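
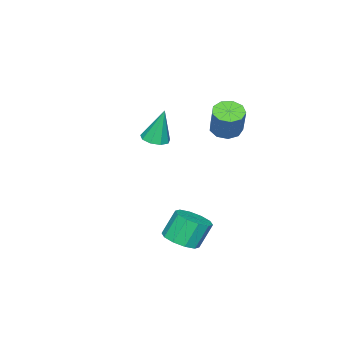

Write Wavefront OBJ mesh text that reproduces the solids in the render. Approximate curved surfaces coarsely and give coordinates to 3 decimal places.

v 0.874 1.785 -4.622
v 1.834 1.995 -4.224
v 1.146 2.364 -2.76
v 0.186 2.155 -3.158
v 1.594 2.55 -4.477
v 0.906 2.919 -3.012
v 1.079 2.812 -4.785
v 0.391 3.182 -3.321
v 0.486 2.683 -5.031
v -0.202 3.052 -3.567
v 0.041 2.21 -5.121
v -0.647 2.58 -3.656
v -0.086 1.576 -5.02
v -0.774 1.945 -3.556
v 0.154 1.021 -4.768
v -0.534 1.39 -3.303
v 0.669 0.758 -4.459
v -0.019 1.128 -2.995
v 1.262 0.888 -4.213
v 0.574 1.257 -2.749
v 1.707 1.36 -4.124
v 1.019 1.73 -2.659
v -2.831 -2.439 0.001
v -2.377 -1.763 -0.093
v -3.069 -1.981 2.139
v -2.918 -1.643 -0.179
v -3.419 -1.896 -0.181
v -3.645 -2.403 -0.097
v -3.49 -2.926 0.032
v -3.027 -3.222 0.146
v -2.472 -3.15 0.193
v -2.086 -2.746 0.149
v -2.048 -2.198 0.036
v -3.653 1.528 1.593
v -3.05 2.053 1.202
v -2.464 2.597 2.836
v -3.067 2.072 3.227
v -3.569 2.359 1.286
v -2.983 2.903 2.921
v -4.128 2.277 1.514
v -3.541 2.821 3.148
v -4.464 1.844 1.779
v -3.878 2.388 3.413
v -4.421 1.263 1.956
v -3.835 1.807 3.591
v -4.019 0.806 1.964
v -3.432 1.351 3.599
v -3.445 0.687 1.798
v -2.859 1.231 3.433
v -2.969 0.961 1.536
v -2.383 1.506 3.17
v -2.813 1.501 1.3
v -2.227 2.045 2.935
f 2 1 5
f 2 5 3
f 3 5 6
f 3 6 4
f 5 1 7
f 5 7 6
f 6 7 8
f 6 8 4
f 7 1 9
f 7 9 8
f 8 9 10
f 8 10 4
f 9 1 11
f 9 11 10
f 10 11 12
f 10 12 4
f 11 1 13
f 11 13 12
f 12 13 14
f 12 14 4
f 13 1 15
f 13 15 14
f 14 15 16
f 14 16 4
f 15 1 17
f 15 17 16
f 16 17 18
f 16 18 4
f 17 1 19
f 17 19 18
f 18 19 20
f 18 20 4
f 19 1 21
f 19 21 20
f 20 21 22
f 20 22 4
f 21 1 2
f 21 2 22
f 22 2 3
f 22 3 4
f 24 23 26
f 24 26 25
f 26 23 27
f 26 27 25
f 27 23 28
f 27 28 25
f 28 23 29
f 28 29 25
f 29 23 30
f 29 30 25
f 30 23 31
f 30 31 25
f 31 23 32
f 31 32 25
f 32 23 33
f 32 33 25
f 33 23 24
f 33 24 25
f 35 34 38
f 35 38 36
f 36 38 39
f 36 39 37
f 38 34 40
f 38 40 39
f 39 40 41
f 39 41 37
f 40 34 42
f 40 42 41
f 41 42 43
f 41 43 37
f 42 34 44
f 42 44 43
f 43 44 45
f 43 45 37
f 44 34 46
f 44 46 45
f 45 46 47
f 45 47 37
f 46 34 48
f 46 48 47
f 47 48 49
f 47 49 37
f 48 34 50
f 48 50 49
f 49 50 51
f 49 51 37
f 50 34 52
f 50 52 51
f 51 52 53
f 51 53 37
f 52 34 35
f 52 35 53
f 53 35 36
f 53 36 37



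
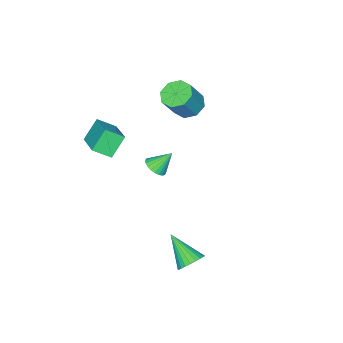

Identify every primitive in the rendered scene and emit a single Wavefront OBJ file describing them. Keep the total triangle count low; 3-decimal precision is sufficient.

v 0.97 -0.735 1.953
v 1.433 -1.018 2.411
v 0.31 -0.145 2.987
v 1.556 -0.777 2.352
v 1.59 -0.529 2.232
v 1.529 -0.313 2.07
v 1.383 -0.161 1.89
v 1.174 -0.096 1.72
v 0.935 -0.129 1.585
v 0.7 -0.253 1.507
v 0.506 -0.451 1.496
v 0.383 -0.692 1.555
v 0.35 -0.94 1.675
v 0.41 -1.156 1.837
v 0.556 -1.308 2.017
v 0.765 -1.373 2.187
v 1.005 -1.341 2.322
v 1.239 -1.216 2.4
v 3.189 3.581 -2.018
v 3.997 3.571 -1.878
v 2.951 1.979 -0.762
v 3.896 3.767 -1.647
v 3.688 3.935 -1.472
v 3.403 4.05 -1.38
v 3.086 4.093 -1.385
v 2.785 4.058 -1.486
v 2.545 3.95 -1.669
v 2.403 3.787 -1.905
v 2.381 3.592 -2.157
v 2.482 3.396 -2.389
v 2.69 3.227 -2.564
v 2.975 3.113 -2.656
v 3.292 3.07 -2.651
v 3.593 3.105 -2.549
v 3.833 3.213 -2.367
v 3.975 3.376 -2.131
v -3.827 -2.431 3.153
v -3.111 -2.864 2.663
v -2.096 -2.921 4.197
v -2.813 -2.489 4.687
v -3.055 -2.123 2.654
v -2.04 -2.181 4.187
v -3.451 -1.563 2.937
v -2.437 -1.621 4.471
v -4.068 -1.512 3.347
v -3.053 -1.57 4.881
v -4.544 -1.999 3.643
v -3.529 -2.056 5.177
v -4.6 -2.739 3.653
v -3.585 -2.797 5.186
v -4.203 -3.299 3.369
v -3.189 -3.357 4.903
v -3.587 -3.35 2.959
v -2.572 -3.408 4.493
v 1.099 -4.75 3.817
v 2.256 -3.092 4.605
v 0.42 -3.975 3.182
v 1.577 -2.317 3.971
v 2.043 -4.863 2.669
v 3.2 -3.205 3.458
v 1.364 -4.088 2.035
v 2.521 -2.43 2.823
f 2 1 4
f 2 4 3
f 4 1 5
f 4 5 3
f 5 1 6
f 5 6 3
f 6 1 7
f 6 7 3
f 7 1 8
f 7 8 3
f 8 1 9
f 8 9 3
f 9 1 10
f 9 10 3
f 10 1 11
f 10 11 3
f 11 1 12
f 11 12 3
f 12 1 13
f 12 13 3
f 13 1 14
f 13 14 3
f 14 1 15
f 14 15 3
f 15 1 16
f 15 16 3
f 16 1 17
f 16 17 3
f 17 1 18
f 17 18 3
f 18 1 2
f 18 2 3
f 20 19 22
f 20 22 21
f 22 19 23
f 22 23 21
f 23 19 24
f 23 24 21
f 24 19 25
f 24 25 21
f 25 19 26
f 25 26 21
f 26 19 27
f 26 27 21
f 27 19 28
f 27 28 21
f 28 19 29
f 28 29 21
f 29 19 30
f 29 30 21
f 30 19 31
f 30 31 21
f 31 19 32
f 31 32 21
f 32 19 33
f 32 33 21
f 33 19 34
f 33 34 21
f 34 19 35
f 34 35 21
f 35 19 36
f 35 36 21
f 36 19 20
f 36 20 21
f 38 37 41
f 38 41 39
f 39 41 42
f 39 42 40
f 41 37 43
f 41 43 42
f 42 43 44
f 42 44 40
f 43 37 45
f 43 45 44
f 44 45 46
f 44 46 40
f 45 37 47
f 45 47 46
f 46 47 48
f 46 48 40
f 47 37 49
f 47 49 48
f 48 49 50
f 48 50 40
f 49 37 51
f 49 51 50
f 50 51 52
f 50 52 40
f 51 37 53
f 51 53 52
f 52 53 54
f 52 54 40
f 53 37 38
f 53 38 54
f 54 38 39
f 54 39 40
f 56 58 55
f 59 56 55
f 55 58 57
f 57 59 55
f 56 62 58
f 60 56 59
f 60 62 56
f 58 62 57
f 61 59 57
f 57 62 61
f 61 60 59
f 62 60 61



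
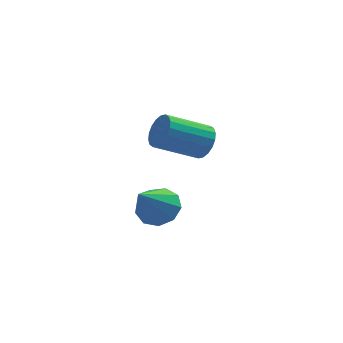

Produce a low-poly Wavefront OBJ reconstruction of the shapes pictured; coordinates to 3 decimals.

v 0.816 2.057 -3.235
v 1.29 1.771 -2.537
v -0.543 1.097 -1.568
v -1.016 1.383 -2.265
v 1.205 2.145 -2.439
v -0.628 1.471 -1.47
v 1.043 2.501 -2.498
v -0.79 1.828 -1.528
v 0.836 2.77 -2.702
v -0.997 2.096 -1.733
v 0.625 2.897 -3.013
v -1.208 2.224 -2.044
v 0.452 2.858 -3.367
v -1.381 2.184 -2.398
v 0.351 2.66 -3.695
v -1.482 1.986 -2.726
v 0.343 2.343 -3.932
v -1.49 1.669 -2.963
v 0.428 1.969 -4.03
v -1.405 1.295 -3.061
v 0.59 1.612 -3.972
v -1.243 0.939 -3.002
v 0.797 1.344 -3.767
v -1.036 0.67 -2.798
v 1.008 1.216 -3.456
v -0.825 0.543 -2.487
v 1.181 1.256 -3.102
v -0.652 0.582 -2.133
v 1.282 1.454 -2.774
v -0.551 0.78 -1.805
v -0.831 -2.454 -4.611
v 0.104 -2.739 -4.456
v -1.509 -3.866 -3.109
v -0.053 -2.225 -4.044
v -0.574 -1.818 -3.898
v -1.216 -1.709 -4.085
v -1.678 -1.949 -4.518
v -1.743 -2.425 -4.995
v -1.382 -2.915 -5.293
v -0.763 -3.189 -5.271
v -0.176 -3.119 -4.941
f 2 1 5
f 2 5 3
f 3 5 6
f 3 6 4
f 5 1 7
f 5 7 6
f 6 7 8
f 6 8 4
f 7 1 9
f 7 9 8
f 8 9 10
f 8 10 4
f 9 1 11
f 9 11 10
f 10 11 12
f 10 12 4
f 11 1 13
f 11 13 12
f 12 13 14
f 12 14 4
f 13 1 15
f 13 15 14
f 14 15 16
f 14 16 4
f 15 1 17
f 15 17 16
f 16 17 18
f 16 18 4
f 17 1 19
f 17 19 18
f 18 19 20
f 18 20 4
f 19 1 21
f 19 21 20
f 20 21 22
f 20 22 4
f 21 1 23
f 21 23 22
f 22 23 24
f 22 24 4
f 23 1 25
f 23 25 24
f 24 25 26
f 24 26 4
f 25 1 27
f 25 27 26
f 26 27 28
f 26 28 4
f 27 1 29
f 27 29 28
f 28 29 30
f 28 30 4
f 29 1 2
f 29 2 30
f 30 2 3
f 30 3 4
f 32 31 34
f 32 34 33
f 34 31 35
f 34 35 33
f 35 31 36
f 35 36 33
f 36 31 37
f 36 37 33
f 37 31 38
f 37 38 33
f 38 31 39
f 38 39 33
f 39 31 40
f 39 40 33
f 40 31 41
f 40 41 33
f 41 31 32
f 41 32 33



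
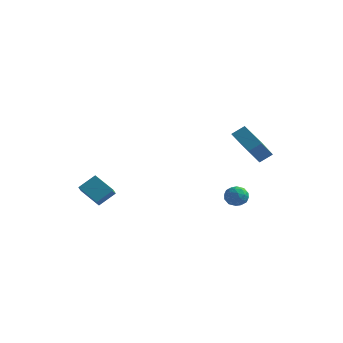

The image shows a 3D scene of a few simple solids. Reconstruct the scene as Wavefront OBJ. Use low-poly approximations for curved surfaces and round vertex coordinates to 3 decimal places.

v 2.379 2.822 -3.523
v 3.094 2.941 -3.512
v 2.566 1.679 -3.328
v 3.281 1.798 -3.317
v 2.863 2.052 -2.781
v 2.747 2.758 -2.902
v 2.913 1.862 -3.938
v 2.797 2.568 -4.059
v 3.424 2.348 -3.768
v 3.393 2.465 -3.053
v 2.267 2.155 -3.787
v 2.236 2.272 -3.072
v 2.72 2.981 -3.535
v 2.94 1.639 -3.305
v 2.694 1.787 -2.99
v 3.114 1.857 -2.984
v 2.516 2.874 -3.176
v 2.937 2.944 -3.169
v 2.8 2.421 -2.74
v 2.723 1.676 -3.671
v 3.144 1.746 -3.664
v 2.546 2.763 -3.856
v 2.966 2.833 -3.85
v 2.86 2.199 -4.1
v 3.335 2.703 -3.679
v 3.445 2.032 -3.564
v 3.228 2.069 -3.929
v 3.16 2.484 -4
v 3.316 2.772 -3.258
v 3.426 2.1 -3.144
v 3.18 2.249 -2.829
v 3.112 2.664 -2.9
v 3.511 2.423 -3.409
v 2.234 2.52 -3.696
v 2.344 1.848 -3.582
v 2.548 1.956 -3.94
v 2.48 2.371 -4.011
v 2.215 2.588 -3.276
v 2.325 1.917 -3.161
v 2.5 2.136 -2.84
v 2.432 2.551 -2.911
v 2.149 2.197 -3.431
v 3.967 1.398 0.374
v 2.598 2.11 1.176
v 3.954 2.778 -0.874
v 2.584 3.49 -0.071
v 4.516 1.87 0.891
v 3.146 2.582 1.694
v 4.502 3.25 -0.356
v 3.133 3.962 0.446
v -2.937 -2.644 -3.218
v -4.122 -2.519 -2.393
v -3.243 -1.895 -3.771
v -4.428 -1.77 -2.946
v -2.352 -1.87 -2.494
v -3.537 -1.745 -1.669
v -2.658 -1.121 -3.047
v -3.843 -0.996 -2.222
f 1 38 17
f 38 12 41
f 17 41 6
f 38 41 17
f 1 17 13
f 17 6 18
f 13 18 2
f 17 18 13
f 1 13 22
f 13 2 23
f 22 23 8
f 13 23 22
f 1 22 34
f 22 8 37
f 34 37 11
f 22 37 34
f 1 34 38
f 34 11 42
f 38 42 12
f 34 42 38
f 2 18 29
f 18 6 32
f 29 32 10
f 18 32 29
f 6 41 19
f 41 12 40
f 19 40 5
f 41 40 19
f 12 42 39
f 42 11 35
f 39 35 3
f 42 35 39
f 11 37 36
f 37 8 24
f 36 24 7
f 37 24 36
f 8 23 28
f 23 2 25
f 28 25 9
f 23 25 28
f 4 30 16
f 30 10 31
f 16 31 5
f 30 31 16
f 4 16 14
f 16 5 15
f 14 15 3
f 16 15 14
f 4 14 21
f 14 3 20
f 21 20 7
f 14 20 21
f 4 21 26
f 21 7 27
f 26 27 9
f 21 27 26
f 4 26 30
f 26 9 33
f 30 33 10
f 26 33 30
f 5 31 19
f 31 10 32
f 19 32 6
f 31 32 19
f 3 15 39
f 15 5 40
f 39 40 12
f 15 40 39
f 7 20 36
f 20 3 35
f 36 35 11
f 20 35 36
f 9 27 28
f 27 7 24
f 28 24 8
f 27 24 28
f 10 33 29
f 33 9 25
f 29 25 2
f 33 25 29
f 44 46 43
f 47 44 43
f 43 46 45
f 45 47 43
f 44 50 46
f 48 44 47
f 48 50 44
f 46 50 45
f 49 47 45
f 45 50 49
f 49 48 47
f 50 48 49
f 52 54 51
f 55 52 51
f 51 54 53
f 53 55 51
f 52 58 54
f 56 52 55
f 56 58 52
f 54 58 53
f 57 55 53
f 53 58 57
f 57 56 55
f 58 56 57



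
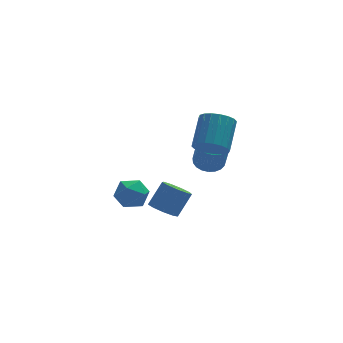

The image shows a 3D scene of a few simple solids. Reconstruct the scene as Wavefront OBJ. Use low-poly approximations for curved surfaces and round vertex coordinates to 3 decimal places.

v -2.676 3.46 -3.461
v -1.729 3.185 -3.935
v -2.451 2.175 -2.265
v -1.504 1.9 -2.739
v -1.592 2.849 -2.203
v -1.731 3.643 -2.942
v -2.449 1.717 -3.258
v -2.588 2.511 -3.997
v -1.589 2.107 -3.809
v -1.059 2.807 -3.157
v -3.121 2.553 -3.043
v -2.591 3.253 -2.391
v -0.417 2.343 -4.485
v 0.312 1.855 -4.794
v 1.227 2.369 -3.443
v 0.497 2.857 -3.135
v 0.329 2.445 -5.03
v 1.244 2.959 -3.68
v -0.002 2.988 -5.012
v 0.912 3.501 -3.661
v -0.528 3.229 -4.747
v 0.387 3.742 -3.396
v -1.002 3.055 -4.36
v -0.087 3.569 -3.009
v -1.203 2.549 -4.031
v -0.288 3.062 -2.681
v -1.036 1.946 -3.915
v -0.121 2.459 -2.565
v -0.579 1.529 -4.066
v 0.336 2.043 -2.716
v -0.047 1.493 -4.413
v 0.868 2.007 -3.062
v 1.568 -0.399 1.921
v 2.496 -0.844 1.889
v 3.24 0.614 3.187
v 2.312 1.059 3.219
v 2.515 -0.545 1.542
v 3.259 0.914 2.841
v 2.346 -0.217 1.27
v 3.09 1.242 2.569
v 2.022 0.075 1.127
v 2.766 1.534 2.426
v 1.609 0.273 1.142
v 2.353 1.732 2.44
v 1.188 0.338 1.31
v 1.932 1.797 2.609
v 0.842 0.257 1.6
v 1.586 1.716 2.898
v 0.64 0.046 1.953
v 1.384 1.504 3.251
v 0.621 -0.254 2.299
v 1.365 1.205 3.598
v 0.79 -0.582 2.571
v 1.534 0.877 3.87
v 1.114 -0.874 2.714
v 1.858 0.585 4.013
v 1.527 -1.072 2.7
v 2.271 0.387 3.998
v 1.948 -1.137 2.531
v 2.692 0.322 3.83
v 2.294 -1.056 2.242
v 3.038 0.403 3.54
v 2.414 3.289 -1.484
v 3.128 3.835 -1.286
v 3.2 3.077 0.542
v 2.486 2.531 0.344
v 2.83 4.052 -1.184
v 2.902 3.295 0.644
v 2.461 4.138 -1.134
v 2.533 3.381 0.694
v 2.083 4.077 -1.144
v 2.155 3.32 0.684
v 1.763 3.88 -1.213
v 1.835 3.122 0.615
v 1.555 3.58 -1.329
v 1.627 2.823 0.499
v 1.496 3.23 -1.472
v 1.568 2.473 0.356
v 1.595 2.89 -1.617
v 1.667 2.133 0.211
v 1.837 2.619 -1.739
v 1.909 1.862 0.089
v 2.177 2.464 -1.816
v 2.249 1.707 0.012
v 2.559 2.451 -1.837
v 2.631 1.694 -0.009
v 2.916 2.584 -1.796
v 2.988 1.826 0.032
v 3.186 2.838 -1.701
v 3.258 2.08 0.127
v 3.322 3.17 -1.569
v 3.394 2.412 0.259
v 3.302 3.522 -1.422
v 3.374 2.765 0.406
f 1 12 6
f 1 6 2
f 1 2 8
f 1 8 11
f 1 11 12
f 2 6 10
f 6 12 5
f 12 11 3
f 11 8 7
f 8 2 9
f 4 10 5
f 4 5 3
f 4 3 7
f 4 7 9
f 4 9 10
f 5 10 6
f 3 5 12
f 7 3 11
f 9 7 8
f 10 9 2
f 14 13 17
f 14 17 15
f 15 17 18
f 15 18 16
f 17 13 19
f 17 19 18
f 18 19 20
f 18 20 16
f 19 13 21
f 19 21 20
f 20 21 22
f 20 22 16
f 21 13 23
f 21 23 22
f 22 23 24
f 22 24 16
f 23 13 25
f 23 25 24
f 24 25 26
f 24 26 16
f 25 13 27
f 25 27 26
f 26 27 28
f 26 28 16
f 27 13 29
f 27 29 28
f 28 29 30
f 28 30 16
f 29 13 31
f 29 31 30
f 30 31 32
f 30 32 16
f 31 13 14
f 31 14 32
f 32 14 15
f 32 15 16
f 34 33 37
f 34 37 35
f 35 37 38
f 35 38 36
f 37 33 39
f 37 39 38
f 38 39 40
f 38 40 36
f 39 33 41
f 39 41 40
f 40 41 42
f 40 42 36
f 41 33 43
f 41 43 42
f 42 43 44
f 42 44 36
f 43 33 45
f 43 45 44
f 44 45 46
f 44 46 36
f 45 33 47
f 45 47 46
f 46 47 48
f 46 48 36
f 47 33 49
f 47 49 48
f 48 49 50
f 48 50 36
f 49 33 51
f 49 51 50
f 50 51 52
f 50 52 36
f 51 33 53
f 51 53 52
f 52 53 54
f 52 54 36
f 53 33 55
f 53 55 54
f 54 55 56
f 54 56 36
f 55 33 57
f 55 57 56
f 56 57 58
f 56 58 36
f 57 33 59
f 57 59 58
f 58 59 60
f 58 60 36
f 59 33 61
f 59 61 60
f 60 61 62
f 60 62 36
f 61 33 34
f 61 34 62
f 62 34 35
f 62 35 36
f 64 63 67
f 64 67 65
f 65 67 68
f 65 68 66
f 67 63 69
f 67 69 68
f 68 69 70
f 68 70 66
f 69 63 71
f 69 71 70
f 70 71 72
f 70 72 66
f 71 63 73
f 71 73 72
f 72 73 74
f 72 74 66
f 73 63 75
f 73 75 74
f 74 75 76
f 74 76 66
f 75 63 77
f 75 77 76
f 76 77 78
f 76 78 66
f 77 63 79
f 77 79 78
f 78 79 80
f 78 80 66
f 79 63 81
f 79 81 80
f 80 81 82
f 80 82 66
f 81 63 83
f 81 83 82
f 82 83 84
f 82 84 66
f 83 63 85
f 83 85 84
f 84 85 86
f 84 86 66
f 85 63 87
f 85 87 86
f 86 87 88
f 86 88 66
f 87 63 89
f 87 89 88
f 88 89 90
f 88 90 66
f 89 63 91
f 89 91 90
f 90 91 92
f 90 92 66
f 91 63 93
f 91 93 92
f 92 93 94
f 92 94 66
f 93 63 64
f 93 64 94
f 94 64 65
f 94 65 66



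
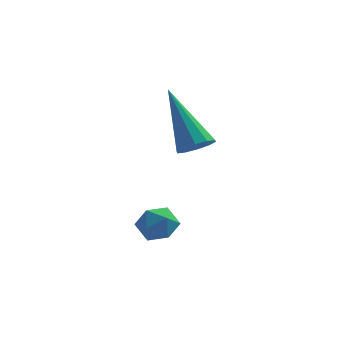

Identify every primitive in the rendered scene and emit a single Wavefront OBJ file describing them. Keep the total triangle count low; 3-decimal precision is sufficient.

v -2.775 -1.479 1.929
v -2.464 -1.779 2.3
v -3.625 -0.381 3.531
v -2.277 -1.496 2.205
v -2.281 -1.207 2.004
v -2.473 -1.021 1.775
v -2.781 -1.011 1.605
v -3.087 -1.18 1.558
v -3.274 -1.463 1.653
v -3.27 -1.752 1.854
v -3.077 -1.938 2.083
v -2.769 -1.948 2.254
v -3.457 -2.429 0.104
v -3.092 -2.689 -0.339
v -4.288 -2.771 -0.381
v -3.923 -3.031 -0.824
v -3.927 -3.268 -0.239
v -3.413 -3.057 0.06
v -3.967 -2.403 -0.78
v -3.453 -2.192 -0.481
v -3.407 -2.674 -0.886
v -3.382 -3.208 -0.551
v -3.998 -2.252 -0.169
v -3.973 -2.786 0.166
f 2 1 4
f 2 4 3
f 4 1 5
f 4 5 3
f 5 1 6
f 5 6 3
f 6 1 7
f 6 7 3
f 7 1 8
f 7 8 3
f 8 1 9
f 8 9 3
f 9 1 10
f 9 10 3
f 10 1 11
f 10 11 3
f 11 1 12
f 11 12 3
f 12 1 2
f 12 2 3
f 13 24 18
f 13 18 14
f 13 14 20
f 13 20 23
f 13 23 24
f 14 18 22
f 18 24 17
f 24 23 15
f 23 20 19
f 20 14 21
f 16 22 17
f 16 17 15
f 16 15 19
f 16 19 21
f 16 21 22
f 17 22 18
f 15 17 24
f 19 15 23
f 21 19 20
f 22 21 14



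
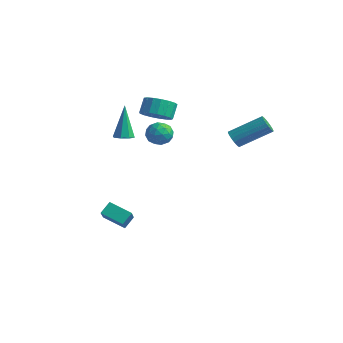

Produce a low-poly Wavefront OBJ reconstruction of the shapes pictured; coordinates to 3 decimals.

v -1.232 0.945 3.161
v -0.629 0.477 3.675
v -0.886 1.047 4.494
v -1.488 1.515 3.979
v -0.393 0.813 3.515
v -0.65 1.383 4.334
v -0.349 1.179 3.274
v -0.606 1.749 4.093
v -0.508 1.492 3.007
v -0.764 2.061 3.826
v -0.832 1.679 2.776
v -1.088 2.248 3.595
v -1.248 1.698 2.632
v -1.504 2.268 3.451
v -1.66 1.545 2.609
v -1.916 2.114 3.428
v -1.974 1.254 2.713
v -2.231 1.824 3.532
v -2.118 0.893 2.919
v -2.375 1.462 3.738
v -2.059 0.543 3.181
v -2.316 1.113 4
v -1.81 0.286 3.438
v -2.067 0.855 4.257
v -1.429 0.18 3.631
v -1.686 0.749 4.45
v -1.003 0.249 3.716
v -1.26 0.818 4.535
v -2.017 -2.166 -3.73
v -0.987 -3.209 -2.553
v -2.028 -1.527 -3.154
v -0.997 -2.571 -1.978
v -0.863 -1.649 -4.282
v 0.168 -2.693 -3.106
v -0.873 -1.011 -3.707
v 0.157 -2.054 -2.53
v -0.614 0.968 2.187
v 0.163 0.834 2.058
v -0.723 -0.194 2.742
v 0.054 -0.328 2.613
v -0.173 0.222 3.146
v -0.106 0.94 2.803
v -0.454 -0.3 1.997
v -0.387 0.418 1.654
v 0.262 0.05 1.941
v 0.435 0.373 2.651
v -0.995 0.267 2.149
v -0.822 0.59 2.859
v -0.216 1.003 2.074
v -0.344 -0.363 2.726
v -0.478 -0.04 3.04
v -0.021 -0.119 2.964
v -0.374 1.066 2.512
v 0.083 0.987 2.436
v -0.115 0.627 3.075
v -0.643 -0.347 2.364
v -0.186 -0.426 2.288
v -0.539 0.759 1.836
v -0.082 0.68 1.76
v -0.445 0.013 1.725
v 0.299 0.464 1.929
v 0.235 -0.22 2.255
v -0.064 -0.203 1.893
v -0.024 0.219 1.692
v 0.401 0.653 2.346
v 0.337 -0.03 2.673
v 0.203 0.293 2.986
v 0.243 0.716 2.784
v 0.459 0.192 2.277
v -0.897 0.67 2.127
v -0.961 -0.013 2.454
v -0.803 -0.076 2.016
v -0.763 0.347 1.814
v -0.795 0.86 2.545
v -0.859 0.176 2.871
v -0.536 0.421 3.108
v -0.496 0.843 2.907
v -1.019 0.448 2.523
v 2.853 2.692 2.32
v 3.269 2.3 2.422
v 4.343 3.717 3.481
v 3.927 4.108 3.38
v 3.342 2.399 2.215
v 4.417 3.816 3.274
v 3.332 2.549 2.026
v 4.406 3.966 3.085
v 3.238 2.723 1.888
v 4.312 4.14 2.947
v 3.078 2.892 1.824
v 4.152 4.309 2.884
v 2.879 3.026 1.847
v 3.953 4.443 2.907
v 2.675 3.102 1.951
v 3.749 4.519 3.011
v 2.502 3.108 2.119
v 3.577 4.525 3.179
v 2.39 3.041 2.322
v 3.464 4.458 3.382
v 2.358 2.914 2.525
v 3.432 4.331 3.584
v 2.411 2.749 2.692
v 3.486 4.165 3.751
v 2.541 2.573 2.795
v 3.615 3.99 3.854
v 2.725 2.418 2.815
v 3.799 3.835 3.875
v 2.931 2.311 2.751
v 4.005 3.728 3.81
v 3.123 2.269 2.611
v 4.197 3.686 3.671
v -2.57 -0.158 1.449
v -2.264 -0.64 1.633
v -3.03 0.338 3.511
v -2 -0.266 1.602
v -2.07 0.172 1.481
v -2.433 0.416 1.341
v -2.877 0.324 1.265
v -3.141 -0.051 1.296
v -3.071 -0.488 1.417
v -2.708 -0.732 1.557
f 2 1 5
f 2 5 3
f 3 5 6
f 3 6 4
f 5 1 7
f 5 7 6
f 6 7 8
f 6 8 4
f 7 1 9
f 7 9 8
f 8 9 10
f 8 10 4
f 9 1 11
f 9 11 10
f 10 11 12
f 10 12 4
f 11 1 13
f 11 13 12
f 12 13 14
f 12 14 4
f 13 1 15
f 13 15 14
f 14 15 16
f 14 16 4
f 15 1 17
f 15 17 16
f 16 17 18
f 16 18 4
f 17 1 19
f 17 19 18
f 18 19 20
f 18 20 4
f 19 1 21
f 19 21 20
f 20 21 22
f 20 22 4
f 21 1 23
f 21 23 22
f 22 23 24
f 22 24 4
f 23 1 25
f 23 25 24
f 24 25 26
f 24 26 4
f 25 1 27
f 25 27 26
f 26 27 28
f 26 28 4
f 27 1 2
f 27 2 28
f 28 2 3
f 28 3 4
f 30 32 29
f 33 30 29
f 29 32 31
f 31 33 29
f 30 36 32
f 34 30 33
f 34 36 30
f 32 36 31
f 35 33 31
f 31 36 35
f 35 34 33
f 36 34 35
f 37 74 53
f 74 48 77
f 53 77 42
f 74 77 53
f 37 53 49
f 53 42 54
f 49 54 38
f 53 54 49
f 37 49 58
f 49 38 59
f 58 59 44
f 49 59 58
f 37 58 70
f 58 44 73
f 70 73 47
f 58 73 70
f 37 70 74
f 70 47 78
f 74 78 48
f 70 78 74
f 38 54 65
f 54 42 68
f 65 68 46
f 54 68 65
f 42 77 55
f 77 48 76
f 55 76 41
f 77 76 55
f 48 78 75
f 78 47 71
f 75 71 39
f 78 71 75
f 47 73 72
f 73 44 60
f 72 60 43
f 73 60 72
f 44 59 64
f 59 38 61
f 64 61 45
f 59 61 64
f 40 66 52
f 66 46 67
f 52 67 41
f 66 67 52
f 40 52 50
f 52 41 51
f 50 51 39
f 52 51 50
f 40 50 57
f 50 39 56
f 57 56 43
f 50 56 57
f 40 57 62
f 57 43 63
f 62 63 45
f 57 63 62
f 40 62 66
f 62 45 69
f 66 69 46
f 62 69 66
f 41 67 55
f 67 46 68
f 55 68 42
f 67 68 55
f 39 51 75
f 51 41 76
f 75 76 48
f 51 76 75
f 43 56 72
f 56 39 71
f 72 71 47
f 56 71 72
f 45 63 64
f 63 43 60
f 64 60 44
f 63 60 64
f 46 69 65
f 69 45 61
f 65 61 38
f 69 61 65
f 80 79 83
f 80 83 81
f 81 83 84
f 81 84 82
f 83 79 85
f 83 85 84
f 84 85 86
f 84 86 82
f 85 79 87
f 85 87 86
f 86 87 88
f 86 88 82
f 87 79 89
f 87 89 88
f 88 89 90
f 88 90 82
f 89 79 91
f 89 91 90
f 90 91 92
f 90 92 82
f 91 79 93
f 91 93 92
f 92 93 94
f 92 94 82
f 93 79 95
f 93 95 94
f 94 95 96
f 94 96 82
f 95 79 97
f 95 97 96
f 96 97 98
f 96 98 82
f 97 79 99
f 97 99 98
f 98 99 100
f 98 100 82
f 99 79 101
f 99 101 100
f 100 101 102
f 100 102 82
f 101 79 103
f 101 103 102
f 102 103 104
f 102 104 82
f 103 79 105
f 103 105 104
f 104 105 106
f 104 106 82
f 105 79 107
f 105 107 106
f 106 107 108
f 106 108 82
f 107 79 109
f 107 109 108
f 108 109 110
f 108 110 82
f 109 79 80
f 109 80 110
f 110 80 81
f 110 81 82
f 112 111 114
f 112 114 113
f 114 111 115
f 114 115 113
f 115 111 116
f 115 116 113
f 116 111 117
f 116 117 113
f 117 111 118
f 117 118 113
f 118 111 119
f 118 119 113
f 119 111 120
f 119 120 113
f 120 111 112
f 120 112 113



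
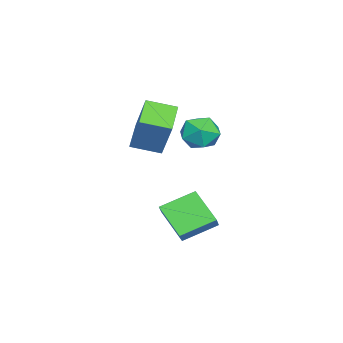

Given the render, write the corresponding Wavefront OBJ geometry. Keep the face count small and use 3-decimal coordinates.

v -3.486 3.501 0.429
v -2.877 3.499 -0.467
v -2.463 2.261 1.127
v -1.854 2.259 0.231
v -1.84 3.116 0.893
v -2.472 3.882 0.462
v -2.868 1.878 0.198
v -3.5 2.644 -0.233
v -2.495 2.495 -0.609
v -1.86 3.261 -0.18
v -3.48 2.499 0.84
v -2.845 3.265 1.269
v 0.569 2.942 -5.019
v -0.455 1.686 -3.882
v -0.36 4.381 -4.269
v -1.384 3.125 -3.131
v 1.224 3.015 -4.349
v 0.2 1.759 -3.211
v 0.295 4.454 -3.598
v -0.729 3.198 -2.461
v -2.421 -0.105 0.587
v -1.708 0.591 2.526
v -2.75 1.316 0.198
v -2.038 2.012 2.137
v -0.802 0.088 -0.077
v -0.09 0.784 1.862
v -1.132 1.509 -0.466
v -0.419 2.205 1.473
f 1 12 6
f 1 6 2
f 1 2 8
f 1 8 11
f 1 11 12
f 2 6 10
f 6 12 5
f 12 11 3
f 11 8 7
f 8 2 9
f 4 10 5
f 4 5 3
f 4 3 7
f 4 7 9
f 4 9 10
f 5 10 6
f 3 5 12
f 7 3 11
f 9 7 8
f 10 9 2
f 14 16 13
f 17 14 13
f 13 16 15
f 15 17 13
f 14 20 16
f 18 14 17
f 18 20 14
f 16 20 15
f 19 17 15
f 15 20 19
f 19 18 17
f 20 18 19
f 22 24 21
f 25 22 21
f 21 24 23
f 23 25 21
f 22 28 24
f 26 22 25
f 26 28 22
f 24 28 23
f 27 25 23
f 23 28 27
f 27 26 25
f 28 26 27



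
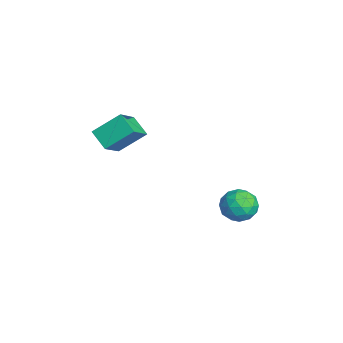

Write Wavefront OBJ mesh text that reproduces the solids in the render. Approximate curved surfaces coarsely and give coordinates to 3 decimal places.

v 1.481 3.118 -2.667
v 2.43 3.064 -2.149
v 1.81 1.576 -3.431
v 2.759 1.522 -2.913
v 1.834 1.43 -2.359
v 1.63 2.383 -1.886
v 2.61 2.257 -3.694
v 2.406 3.21 -3.221
v 3.128 2.532 -2.783
v 2.648 2.02 -1.958
v 1.592 2.62 -3.622
v 1.112 2.108 -2.797
v 1.926 3.226 -2.341
v 2.314 1.414 -3.239
v 1.769 1.359 -2.913
v 2.328 1.328 -2.609
v 1.456 2.826 -2.186
v 2.014 2.794 -1.882
v 1.664 1.833 -2.005
v 2.226 1.846 -3.698
v 2.784 1.814 -3.394
v 1.912 3.312 -2.971
v 2.471 3.281 -2.667
v 2.576 2.807 -3.575
v 2.895 2.882 -2.409
v 3.088 1.976 -2.858
v 3 2.408 -3.317
v 2.881 2.968 -3.04
v 2.613 2.581 -1.924
v 2.806 1.675 -2.373
v 2.262 1.621 -2.047
v 2.143 2.181 -1.77
v 3.023 2.268 -2.297
v 1.434 2.965 -3.207
v 1.627 2.059 -3.656
v 2.097 2.459 -3.81
v 1.978 3.019 -3.533
v 1.152 2.664 -2.722
v 1.345 1.758 -3.171
v 1.359 1.672 -2.54
v 1.24 2.232 -2.263
v 1.217 2.372 -3.283
v 2.006 -5.114 3.459
v 2.018 -3.677 4.576
v 0.801 -4.296 2.419
v 0.813 -2.859 3.536
v 2.967 -4.581 2.764
v 2.979 -3.144 3.881
v 1.762 -3.763 1.724
v 1.774 -2.326 2.841
f 1 38 17
f 38 12 41
f 17 41 6
f 38 41 17
f 1 17 13
f 17 6 18
f 13 18 2
f 17 18 13
f 1 13 22
f 13 2 23
f 22 23 8
f 13 23 22
f 1 22 34
f 22 8 37
f 34 37 11
f 22 37 34
f 1 34 38
f 34 11 42
f 38 42 12
f 34 42 38
f 2 18 29
f 18 6 32
f 29 32 10
f 18 32 29
f 6 41 19
f 41 12 40
f 19 40 5
f 41 40 19
f 12 42 39
f 42 11 35
f 39 35 3
f 42 35 39
f 11 37 36
f 37 8 24
f 36 24 7
f 37 24 36
f 8 23 28
f 23 2 25
f 28 25 9
f 23 25 28
f 4 30 16
f 30 10 31
f 16 31 5
f 30 31 16
f 4 16 14
f 16 5 15
f 14 15 3
f 16 15 14
f 4 14 21
f 14 3 20
f 21 20 7
f 14 20 21
f 4 21 26
f 21 7 27
f 26 27 9
f 21 27 26
f 4 26 30
f 26 9 33
f 30 33 10
f 26 33 30
f 5 31 19
f 31 10 32
f 19 32 6
f 31 32 19
f 3 15 39
f 15 5 40
f 39 40 12
f 15 40 39
f 7 20 36
f 20 3 35
f 36 35 11
f 20 35 36
f 9 27 28
f 27 7 24
f 28 24 8
f 27 24 28
f 10 33 29
f 33 9 25
f 29 25 2
f 33 25 29
f 44 46 43
f 47 44 43
f 43 46 45
f 45 47 43
f 44 50 46
f 48 44 47
f 48 50 44
f 46 50 45
f 49 47 45
f 45 50 49
f 49 48 47
f 50 48 49



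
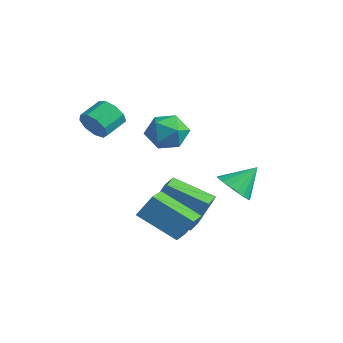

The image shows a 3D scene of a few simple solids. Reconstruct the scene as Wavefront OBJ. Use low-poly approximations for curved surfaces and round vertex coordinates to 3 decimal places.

v 0.492 -2.45 -2.745
v -1.073 -3.283 -1.756
v 0.802 -1.87 -1.766
v -0.763 -2.702 -0.777
v 1.223 -3.418 -2.403
v -0.342 -4.25 -1.414
v 1.533 -2.837 -1.424
v -0.032 -3.67 -0.435
v -1.851 -2.594 -2.451
v -1.552 -1.925 -0.995
v -2.686 -1.552 -2.758
v -2.387 -0.883 -1.302
v -0.293 -1.577 -3.238
v 0.006 -0.908 -1.782
v -1.128 -0.535 -3.545
v -0.829 0.134 -2.089
v -1.621 -1.314 2.386
v -0.646 -1.337 2.313
v -1.674 -2.883 2.187
v -0.699 -2.906 2.114
v -1.12 -2.696 2.971
v -1.087 -1.726 3.094
v -1.233 -2.494 1.406
v -1.2 -1.524 1.529
v -0.406 -2.067 1.707
v -0.336 -2.191 2.674
v -1.984 -2.029 1.826
v -1.914 -2.153 2.793
v -0.106 0.459 -1.383
v 0.548 0.799 -1.899
v 0.146 1.501 -0.377
v 0.223 0.998 -2.024
v -0.166 1.09 -2.022
v -0.544 1.057 -1.893
v -0.835 0.906 -1.663
v -0.982 0.666 -1.378
v -0.955 0.385 -1.094
v -0.76 0.119 -0.867
v -0.435 -0.08 -0.742
v -0.045 -0.172 -0.744
v 0.333 -0.139 -0.873
v 0.624 0.012 -1.103
v 0.77 0.252 -1.388
v 0.743 0.533 -1.672
v -3.697 -3.917 2.108
v -3.204 -4.072 2.68
v -3.371 -3.037 3.103
v -3.863 -2.883 2.532
v -2.946 -3.863 2.271
v -3.112 -2.828 2.694
v -3.039 -3.68 1.786
v -3.206 -2.645 2.209
v -3.44 -3.607 1.452
v -3.606 -2.573 1.875
v -3.961 -3.68 1.425
v -4.127 -2.646 1.848
v -4.358 -3.864 1.718
v -4.525 -2.829 2.141
v -4.446 -4.073 2.194
v -4.613 -3.038 2.617
v -4.183 -4.209 2.629
v -4.35 -3.174 3.052
v -3.693 -4.208 2.821
v -3.859 -3.174 3.244
f 2 4 1
f 5 2 1
f 1 4 3
f 3 5 1
f 2 8 4
f 6 2 5
f 6 8 2
f 4 8 3
f 7 5 3
f 3 8 7
f 7 6 5
f 8 6 7
f 10 12 9
f 13 10 9
f 9 12 11
f 11 13 9
f 10 16 12
f 14 10 13
f 14 16 10
f 12 16 11
f 15 13 11
f 11 16 15
f 15 14 13
f 16 14 15
f 17 28 22
f 17 22 18
f 17 18 24
f 17 24 27
f 17 27 28
f 18 22 26
f 22 28 21
f 28 27 19
f 27 24 23
f 24 18 25
f 20 26 21
f 20 21 19
f 20 19 23
f 20 23 25
f 20 25 26
f 21 26 22
f 19 21 28
f 23 19 27
f 25 23 24
f 26 25 18
f 30 29 32
f 30 32 31
f 32 29 33
f 32 33 31
f 33 29 34
f 33 34 31
f 34 29 35
f 34 35 31
f 35 29 36
f 35 36 31
f 36 29 37
f 36 37 31
f 37 29 38
f 37 38 31
f 38 29 39
f 38 39 31
f 39 29 40
f 39 40 31
f 40 29 41
f 40 41 31
f 41 29 42
f 41 42 31
f 42 29 43
f 42 43 31
f 43 29 44
f 43 44 31
f 44 29 30
f 44 30 31
f 46 45 49
f 46 49 47
f 47 49 50
f 47 50 48
f 49 45 51
f 49 51 50
f 50 51 52
f 50 52 48
f 51 45 53
f 51 53 52
f 52 53 54
f 52 54 48
f 53 45 55
f 53 55 54
f 54 55 56
f 54 56 48
f 55 45 57
f 55 57 56
f 56 57 58
f 56 58 48
f 57 45 59
f 57 59 58
f 58 59 60
f 58 60 48
f 59 45 61
f 59 61 60
f 60 61 62
f 60 62 48
f 61 45 63
f 61 63 62
f 62 63 64
f 62 64 48
f 63 45 46
f 63 46 64
f 64 46 47
f 64 47 48



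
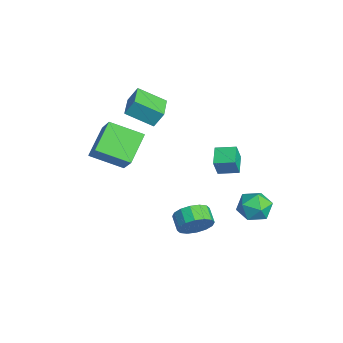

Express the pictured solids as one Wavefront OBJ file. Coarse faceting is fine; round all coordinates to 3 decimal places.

v -3.562 -2.357 3.208
v -3.436 -1.785 4.22
v -2.968 -0.791 2.249
v -2.841 -0.219 3.262
v -1.899 -2.921 3.318
v -1.772 -2.349 4.331
v -1.304 -1.355 2.36
v -1.178 -0.783 3.372
v 3.748 4.25 -1.53
v 4.195 3.771 -2.445
v 2.725 2.769 -1.255
v 3.172 2.29 -2.17
v 3.805 2.451 -1.254
v 4.437 3.366 -1.424
v 2.483 3.174 -2.276
v 3.115 4.089 -2.446
v 3.413 3.106 -2.906
v 4.23 2.66 -2.274
v 2.69 3.88 -1.426
v 3.507 3.434 -0.794
v -1.024 -5.229 0.738
v -2.421 -4.116 1.917
v -0.259 -3.355 -0.125
v -1.656 -2.242 1.054
v 0.336 -5.098 2.226
v -1.061 -3.985 3.405
v 1.101 -3.224 1.363
v -0.296 -2.111 2.542
v 2.878 0.049 -3.43
v 3.301 0.429 -2.5
v 2.325 0.391 -2.04
v 1.902 0.011 -2.97
v 3.148 0.888 -2.789
v 2.171 0.851 -2.329
v 2.922 1.123 -3.25
v 1.945 1.085 -2.79
v 2.684 1.07 -3.759
v 1.708 1.032 -3.299
v 2.499 0.743 -4.18
v 1.522 0.705 -3.72
v 2.415 0.23 -4.4
v 1.438 0.193 -3.94
v 2.455 -0.331 -4.36
v 1.479 -0.369 -3.9
v 2.609 -0.791 -4.071
v 1.632 -0.828 -3.611
v 2.835 -1.025 -3.61
v 1.858 -1.063 -3.15
v 3.072 -0.972 -3.101
v 2.096 -1.01 -2.641
v 3.258 -0.645 -2.68
v 2.281 -0.683 -2.22
v 3.342 -0.133 -2.46
v 2.365 -0.17 -2
v -1.449 2.56 -1.284
v -1.168 2.207 -0.086
v -0.971 3.725 -1.052
v -0.69 3.372 0.146
v -0.25 2.148 -1.686
v 0.031 1.795 -0.488
v 0.228 3.313 -1.454
v 0.509 2.96 -0.256
f 2 4 1
f 5 2 1
f 1 4 3
f 3 5 1
f 2 8 4
f 6 2 5
f 6 8 2
f 4 8 3
f 7 5 3
f 3 8 7
f 7 6 5
f 8 6 7
f 9 20 14
f 9 14 10
f 9 10 16
f 9 16 19
f 9 19 20
f 10 14 18
f 14 20 13
f 20 19 11
f 19 16 15
f 16 10 17
f 12 18 13
f 12 13 11
f 12 11 15
f 12 15 17
f 12 17 18
f 13 18 14
f 11 13 20
f 15 11 19
f 17 15 16
f 18 17 10
f 22 24 21
f 25 22 21
f 21 24 23
f 23 25 21
f 22 28 24
f 26 22 25
f 26 28 22
f 24 28 23
f 27 25 23
f 23 28 27
f 27 26 25
f 28 26 27
f 30 29 33
f 30 33 31
f 31 33 34
f 31 34 32
f 33 29 35
f 33 35 34
f 34 35 36
f 34 36 32
f 35 29 37
f 35 37 36
f 36 37 38
f 36 38 32
f 37 29 39
f 37 39 38
f 38 39 40
f 38 40 32
f 39 29 41
f 39 41 40
f 40 41 42
f 40 42 32
f 41 29 43
f 41 43 42
f 42 43 44
f 42 44 32
f 43 29 45
f 43 45 44
f 44 45 46
f 44 46 32
f 45 29 47
f 45 47 46
f 46 47 48
f 46 48 32
f 47 29 49
f 47 49 48
f 48 49 50
f 48 50 32
f 49 29 51
f 49 51 50
f 50 51 52
f 50 52 32
f 51 29 53
f 51 53 52
f 52 53 54
f 52 54 32
f 53 29 30
f 53 30 54
f 54 30 31
f 54 31 32
f 56 58 55
f 59 56 55
f 55 58 57
f 57 59 55
f 56 62 58
f 60 56 59
f 60 62 56
f 58 62 57
f 61 59 57
f 57 62 61
f 61 60 59
f 62 60 61



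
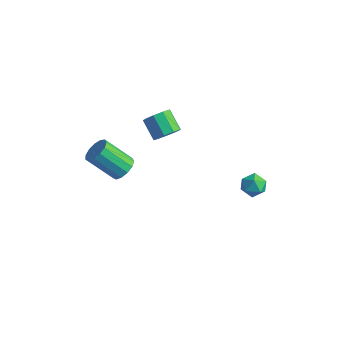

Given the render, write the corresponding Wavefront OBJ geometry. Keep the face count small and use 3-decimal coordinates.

v -3.161 -0.456 -1.68
v -2.749 -0.069 -1.302
v -3.627 0.183 -0.602
v -4.039 -0.204 -0.98
v -2.944 0.187 -1.638
v -3.821 0.439 -0.939
v -3.24 0.142 -1.994
v -4.118 0.394 -1.294
v -3.5 -0.182 -2.202
v -4.377 0.069 -1.503
v -3.601 -0.635 -2.167
v -4.478 -0.384 -1.467
v -3.496 -1.004 -1.903
v -4.374 -0.752 -1.203
v -3.235 -1.116 -1.535
v -4.112 -0.865 -0.835
v -2.939 -0.919 -1.235
v -3.817 -0.668 -0.535
v -2.747 -0.506 -1.143
v -3.625 -0.254 -0.443
v 1.203 -0.154 -2.137
v 1.722 0.239 -2.173
v 1.838 -0.979 -1.967
v 2.357 -0.586 -2.003
v 1.948 -0.54 -1.498
v 1.555 -0.03 -1.603
v 2.005 -0.71 -2.537
v 1.612 -0.2 -2.642
v 2.218 -0.105 -2.42
v 2.183 0 -1.778
v 1.377 -0.74 -2.362
v 1.342 -0.635 -1.72
v -3.403 -3.081 -2.381
v -3.106 -2.702 -1.915
v -4.12 -3.36 -0.734
v -4.417 -3.739 -1.199
v -3.395 -2.499 -2.049
v -4.409 -3.157 -0.868
v -3.686 -2.481 -2.289
v -4.7 -3.138 -1.108
v -3.887 -2.653 -2.558
v -4.901 -3.311 -1.377
v -3.935 -2.961 -2.77
v -4.949 -3.619 -1.589
v -3.813 -3.308 -2.859
v -4.827 -3.966 -1.678
v -3.562 -3.582 -2.796
v -4.576 -4.24 -1.615
v -3.26 -3.697 -2.601
v -4.274 -4.355 -1.42
v -3.003 -3.617 -2.336
v -4.017 -4.275 -1.155
v -2.874 -3.366 -2.085
v -3.888 -4.024 -0.904
v -2.912 -3.025 -1.928
v -3.926 -3.683 -0.747
f 2 1 5
f 2 5 3
f 3 5 6
f 3 6 4
f 5 1 7
f 5 7 6
f 6 7 8
f 6 8 4
f 7 1 9
f 7 9 8
f 8 9 10
f 8 10 4
f 9 1 11
f 9 11 10
f 10 11 12
f 10 12 4
f 11 1 13
f 11 13 12
f 12 13 14
f 12 14 4
f 13 1 15
f 13 15 14
f 14 15 16
f 14 16 4
f 15 1 17
f 15 17 16
f 16 17 18
f 16 18 4
f 17 1 19
f 17 19 18
f 18 19 20
f 18 20 4
f 19 1 2
f 19 2 20
f 20 2 3
f 20 3 4
f 21 32 26
f 21 26 22
f 21 22 28
f 21 28 31
f 21 31 32
f 22 26 30
f 26 32 25
f 32 31 23
f 31 28 27
f 28 22 29
f 24 30 25
f 24 25 23
f 24 23 27
f 24 27 29
f 24 29 30
f 25 30 26
f 23 25 32
f 27 23 31
f 29 27 28
f 30 29 22
f 34 33 37
f 34 37 35
f 35 37 38
f 35 38 36
f 37 33 39
f 37 39 38
f 38 39 40
f 38 40 36
f 39 33 41
f 39 41 40
f 40 41 42
f 40 42 36
f 41 33 43
f 41 43 42
f 42 43 44
f 42 44 36
f 43 33 45
f 43 45 44
f 44 45 46
f 44 46 36
f 45 33 47
f 45 47 46
f 46 47 48
f 46 48 36
f 47 33 49
f 47 49 48
f 48 49 50
f 48 50 36
f 49 33 51
f 49 51 50
f 50 51 52
f 50 52 36
f 51 33 53
f 51 53 52
f 52 53 54
f 52 54 36
f 53 33 55
f 53 55 54
f 54 55 56
f 54 56 36
f 55 33 34
f 55 34 56
f 56 34 35
f 56 35 36



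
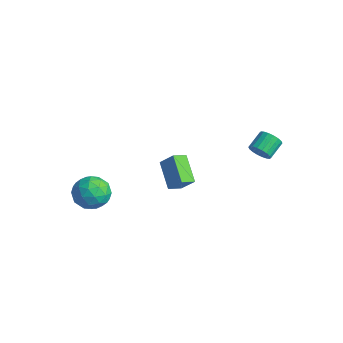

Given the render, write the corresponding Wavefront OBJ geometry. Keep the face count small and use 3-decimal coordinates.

v -3.895 -2.785 -2.928
v -2.839 -2.493 -2.589
v -3.981 -4.047 -1.571
v -2.925 -3.755 -1.232
v -3.796 -3.023 -1.091
v -3.743 -2.243 -1.929
v -3.077 -4.297 -2.231
v -3.024 -3.517 -3.069
v -2.334 -3.428 -2.158
v -2.778 -2.64 -1.454
v -4.042 -3.9 -2.706
v -4.486 -3.112 -2.002
v -3.359 -2.528 -2.877
v -3.461 -4.012 -1.283
v -3.972 -3.581 -1.2
v -3.352 -3.41 -1.001
v -3.89 -2.381 -2.49
v -3.27 -2.21 -2.291
v -3.832 -2.521 -1.41
v -3.55 -4.33 -1.869
v -2.93 -4.159 -1.67
v -3.468 -3.13 -3.159
v -2.848 -2.959 -2.96
v -2.988 -4.019 -2.75
v -2.442 -2.906 -2.425
v -2.493 -3.648 -1.628
v -2.582 -3.966 -2.215
v -2.551 -3.508 -2.707
v -2.703 -2.443 -2.011
v -2.754 -3.185 -1.214
v -3.266 -2.754 -1.131
v -3.234 -2.296 -1.623
v -2.406 -2.992 -1.758
v -4.066 -3.355 -2.946
v -4.117 -4.097 -2.149
v -3.586 -4.244 -2.537
v -3.554 -3.786 -3.029
v -4.327 -2.892 -2.532
v -4.378 -3.634 -1.735
v -4.269 -3.032 -1.453
v -4.238 -2.574 -1.945
v -4.414 -3.548 -2.402
v 2.831 3.15 2.361
v 3.227 3.516 1.947
v 2.924 4.475 2.504
v 2.529 4.11 2.919
v 2.961 3.516 1.803
v 2.658 4.475 2.36
v 2.669 3.443 1.769
v 2.366 4.402 2.327
v 2.409 3.312 1.853
v 2.107 4.272 2.411
v 2.233 3.149 2.038
v 1.93 4.109 2.595
v 2.176 2.987 2.287
v 1.873 3.946 2.844
v 2.248 2.857 2.55
v 1.945 3.816 3.107
v 2.436 2.785 2.776
v 2.133 3.744 3.333
v 2.702 2.785 2.92
v 2.399 3.744 3.477
v 2.994 2.858 2.953
v 2.691 3.817 3.511
v 3.253 2.988 2.869
v 2.951 3.948 3.427
v 3.43 3.151 2.685
v 3.127 4.111 3.242
v 3.487 3.314 2.436
v 3.184 4.273 2.993
v 3.415 3.444 2.173
v 3.112 4.403 2.73
v 3.134 -2.818 2.442
v 1.786 -2.393 3.423
v 3.153 -2.028 2.127
v 1.806 -1.604 3.108
v 3.854 -2.496 3.292
v 2.507 -2.072 4.273
v 3.874 -1.707 2.977
v 2.526 -1.282 3.958
f 1 38 17
f 38 12 41
f 17 41 6
f 38 41 17
f 1 17 13
f 17 6 18
f 13 18 2
f 17 18 13
f 1 13 22
f 13 2 23
f 22 23 8
f 13 23 22
f 1 22 34
f 22 8 37
f 34 37 11
f 22 37 34
f 1 34 38
f 34 11 42
f 38 42 12
f 34 42 38
f 2 18 29
f 18 6 32
f 29 32 10
f 18 32 29
f 6 41 19
f 41 12 40
f 19 40 5
f 41 40 19
f 12 42 39
f 42 11 35
f 39 35 3
f 42 35 39
f 11 37 36
f 37 8 24
f 36 24 7
f 37 24 36
f 8 23 28
f 23 2 25
f 28 25 9
f 23 25 28
f 4 30 16
f 30 10 31
f 16 31 5
f 30 31 16
f 4 16 14
f 16 5 15
f 14 15 3
f 16 15 14
f 4 14 21
f 14 3 20
f 21 20 7
f 14 20 21
f 4 21 26
f 21 7 27
f 26 27 9
f 21 27 26
f 4 26 30
f 26 9 33
f 30 33 10
f 26 33 30
f 5 31 19
f 31 10 32
f 19 32 6
f 31 32 19
f 3 15 39
f 15 5 40
f 39 40 12
f 15 40 39
f 7 20 36
f 20 3 35
f 36 35 11
f 20 35 36
f 9 27 28
f 27 7 24
f 28 24 8
f 27 24 28
f 10 33 29
f 33 9 25
f 29 25 2
f 33 25 29
f 44 43 47
f 44 47 45
f 45 47 48
f 45 48 46
f 47 43 49
f 47 49 48
f 48 49 50
f 48 50 46
f 49 43 51
f 49 51 50
f 50 51 52
f 50 52 46
f 51 43 53
f 51 53 52
f 52 53 54
f 52 54 46
f 53 43 55
f 53 55 54
f 54 55 56
f 54 56 46
f 55 43 57
f 55 57 56
f 56 57 58
f 56 58 46
f 57 43 59
f 57 59 58
f 58 59 60
f 58 60 46
f 59 43 61
f 59 61 60
f 60 61 62
f 60 62 46
f 61 43 63
f 61 63 62
f 62 63 64
f 62 64 46
f 63 43 65
f 63 65 64
f 64 65 66
f 64 66 46
f 65 43 67
f 65 67 66
f 66 67 68
f 66 68 46
f 67 43 69
f 67 69 68
f 68 69 70
f 68 70 46
f 69 43 71
f 69 71 70
f 70 71 72
f 70 72 46
f 71 43 44
f 71 44 72
f 72 44 45
f 72 45 46
f 74 76 73
f 77 74 73
f 73 76 75
f 75 77 73
f 74 80 76
f 78 74 77
f 78 80 74
f 76 80 75
f 79 77 75
f 75 80 79
f 79 78 77
f 80 78 79



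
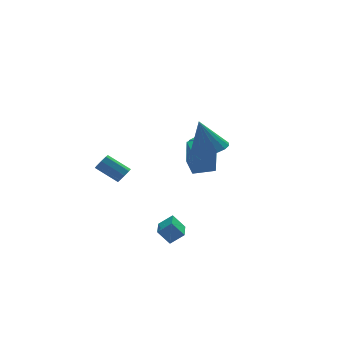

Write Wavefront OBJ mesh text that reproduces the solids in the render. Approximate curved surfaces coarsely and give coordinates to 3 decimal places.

v 0.989 -2.478 2.391
v 1.966 -2.569 2.671
v 0.471 -2.262 4.269
v 1.908 -2.089 2.6
v 1.64 -1.699 2.481
v 1.223 -1.487 2.341
v 0.752 -1.502 2.213
v 0.336 -1.741 2.126
v 0.069 -2.149 2.099
v 0.013 -2.633 2.139
v 0.18 -3.081 2.237
v 0.533 -3.391 2.371
v 0.99 -3.492 2.508
v 1.447 -3.361 2.619
v 1.799 -3.027 2.678
v 2.172 3.726 -0.626
v 2.73 4.126 -1.093
v 3.11 3.514 0.313
v 3.668 3.914 -0.154
v 3.043 4.334 0.197
v 2.463 4.465 -0.383
v 3.377 3.175 -0.397
v 2.797 3.306 -0.977
v 3.475 3.786 -0.951
v 3.269 4.502 -0.584
v 2.571 3.138 -0.196
v 2.365 3.854 0.171
v 0.614 -1.05 0.028
v 0.461 -1.496 1.651
v 0.751 0.174 0.377
v 0.598 -0.272 2
v 1.842 -1.208 0.1
v 1.689 -1.654 1.723
v 1.979 0.016 0.449
v 1.826 -0.43 2.072
v -1.66 3.059 -1.525
v -1.493 2.788 -1.077
v -2.493 3.61 -0.207
v -2.66 3.881 -0.655
v -1.268 3.136 -1.147
v -2.268 3.958 -0.277
v -1.272 3.439 -1.439
v -2.272 4.262 -0.569
v -1.504 3.52 -1.781
v -2.504 4.342 -0.911
v -1.827 3.33 -1.973
v -2.827 4.152 -1.103
v -2.052 2.982 -1.903
v -3.052 3.804 -1.033
v -2.048 2.678 -1.611
v -3.048 3.501 -0.741
v -1.816 2.598 -1.269
v -2.816 3.42 -0.399
v -1.571 -1.701 -3.547
v -0.865 -1.935 -2.941
v -1.008 -0.361 -3.687
v -0.301 -0.596 -3.08
v -0.999 -2.024 -4.34
v -0.292 -2.259 -3.733
v -0.435 -0.685 -4.479
v 0.271 -0.919 -3.873
f 2 1 4
f 2 4 3
f 4 1 5
f 4 5 3
f 5 1 6
f 5 6 3
f 6 1 7
f 6 7 3
f 7 1 8
f 7 8 3
f 8 1 9
f 8 9 3
f 9 1 10
f 9 10 3
f 10 1 11
f 10 11 3
f 11 1 12
f 11 12 3
f 12 1 13
f 12 13 3
f 13 1 14
f 13 14 3
f 14 1 15
f 14 15 3
f 15 1 2
f 15 2 3
f 16 27 21
f 16 21 17
f 16 17 23
f 16 23 26
f 16 26 27
f 17 21 25
f 21 27 20
f 27 26 18
f 26 23 22
f 23 17 24
f 19 25 20
f 19 20 18
f 19 18 22
f 19 22 24
f 19 24 25
f 20 25 21
f 18 20 27
f 22 18 26
f 24 22 23
f 25 24 17
f 29 31 28
f 32 29 28
f 28 31 30
f 30 32 28
f 29 35 31
f 33 29 32
f 33 35 29
f 31 35 30
f 34 32 30
f 30 35 34
f 34 33 32
f 35 33 34
f 37 36 40
f 37 40 38
f 38 40 41
f 38 41 39
f 40 36 42
f 40 42 41
f 41 42 43
f 41 43 39
f 42 36 44
f 42 44 43
f 43 44 45
f 43 45 39
f 44 36 46
f 44 46 45
f 45 46 47
f 45 47 39
f 46 36 48
f 46 48 47
f 47 48 49
f 47 49 39
f 48 36 50
f 48 50 49
f 49 50 51
f 49 51 39
f 50 36 52
f 50 52 51
f 51 52 53
f 51 53 39
f 52 36 37
f 52 37 53
f 53 37 38
f 53 38 39
f 55 57 54
f 58 55 54
f 54 57 56
f 56 58 54
f 55 61 57
f 59 55 58
f 59 61 55
f 57 61 56
f 60 58 56
f 56 61 60
f 60 59 58
f 61 59 60



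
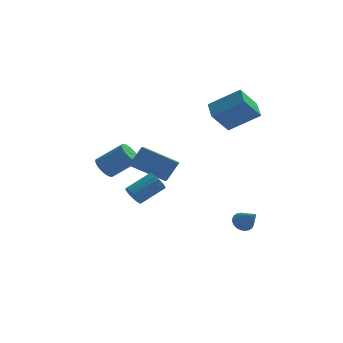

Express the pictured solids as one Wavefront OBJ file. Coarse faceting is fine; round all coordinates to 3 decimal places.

v 2.481 1.935 4.94
v 2.26 2.996 5.325
v 0.849 1.988 3.856
v 0.628 3.049 4.241
v 3.312 2.551 3.719
v 3.091 3.612 4.104
v 1.68 2.604 2.635
v 1.459 3.665 3.02
v 2.517 -0.323 -2.422
v 3.044 -0.225 -2.691
v 3.163 -1.157 -1.458
v 3.039 -0.05 -2.536
v 2.954 0.084 -2.363
v 2.803 0.156 -2.2
v 2.608 0.155 -2.07
v 2.399 0.081 -1.994
v 2.208 -0.054 -1.983
v 2.064 -0.23 -2.039
v 1.989 -0.42 -2.153
v 1.995 -0.595 -2.308
v 2.079 -0.729 -2.481
v 2.231 -0.801 -2.644
v 2.425 -0.8 -2.774
v 2.634 -0.726 -2.85
v 2.825 -0.591 -2.861
v 2.969 -0.415 -2.805
v -1.243 -1.773 1.016
v -3.025 -1.382 1.859
v -1.226 -0.698 0.554
v -3.008 -0.308 1.397
v -0.652 -1.332 2.063
v -2.434 -0.942 2.906
v -0.635 -0.258 1.601
v -2.417 0.133 2.444
v -2.664 -3.421 0.745
v -2.266 -3.711 0.42
v -1.159 -2.989 1.129
v -1.556 -2.699 1.455
v -2.321 -3.478 0.269
v -1.214 -2.757 0.978
v -2.454 -3.233 0.227
v -1.347 -2.511 0.936
v -2.635 -3.031 0.304
v -1.528 -2.309 1.013
v -2.823 -2.918 0.482
v -1.716 -2.196 1.191
v -2.974 -2.92 0.721
v -1.867 -2.198 1.43
v -3.054 -3.037 0.965
v -1.947 -2.315 1.674
v -3.045 -3.242 1.159
v -1.937 -2.52 1.868
v -2.948 -3.488 1.258
v -1.841 -2.766 1.967
v -2.786 -3.719 1.24
v -1.679 -2.997 1.949
v -2.596 -3.881 1.108
v -1.489 -3.159 1.817
v -2.422 -3.938 0.894
v -1.314 -3.216 1.603
v -2.303 -3.877 0.645
v -1.195 -3.155 1.354
v -4.481 1.326 0.408
v -4.099 1.679 -0.061
v -2.777 1.687 1.024
v -3.159 1.334 1.492
v -4.224 1.894 0.09
v -2.902 1.903 1.175
v -4.393 2.011 0.296
v -3.072 2.02 1.38
v -4.578 2.01 0.521
v -3.256 2.018 1.605
v -4.746 1.89 0.726
v -3.424 1.898 1.811
v -4.868 1.673 0.877
v -3.546 1.681 1.961
v -4.923 1.395 0.946
v -3.601 1.404 2.031
v -4.902 1.106 0.922
v -3.58 1.115 2.007
v -4.808 0.855 0.809
v -3.486 0.863 1.894
v -4.657 0.685 0.627
v -3.335 0.693 1.712
v -4.476 0.626 0.407
v -3.154 0.634 1.492
v -4.296 0.688 0.187
v -2.974 0.696 1.272
v -4.148 0.86 0.005
v -2.826 0.869 1.09
v -4.057 1.113 -0.107
v -2.735 1.121 0.978
v -4.04 1.402 -0.13
v -2.718 1.411 0.954
f 2 4 1
f 5 2 1
f 1 4 3
f 3 5 1
f 2 8 4
f 6 2 5
f 6 8 2
f 4 8 3
f 7 5 3
f 3 8 7
f 7 6 5
f 8 6 7
f 10 9 12
f 10 12 11
f 12 9 13
f 12 13 11
f 13 9 14
f 13 14 11
f 14 9 15
f 14 15 11
f 15 9 16
f 15 16 11
f 16 9 17
f 16 17 11
f 17 9 18
f 17 18 11
f 18 9 19
f 18 19 11
f 19 9 20
f 19 20 11
f 20 9 21
f 20 21 11
f 21 9 22
f 21 22 11
f 22 9 23
f 22 23 11
f 23 9 24
f 23 24 11
f 24 9 25
f 24 25 11
f 25 9 26
f 25 26 11
f 26 9 10
f 26 10 11
f 28 30 27
f 31 28 27
f 27 30 29
f 29 31 27
f 28 34 30
f 32 28 31
f 32 34 28
f 30 34 29
f 33 31 29
f 29 34 33
f 33 32 31
f 34 32 33
f 36 35 39
f 36 39 37
f 37 39 40
f 37 40 38
f 39 35 41
f 39 41 40
f 40 41 42
f 40 42 38
f 41 35 43
f 41 43 42
f 42 43 44
f 42 44 38
f 43 35 45
f 43 45 44
f 44 45 46
f 44 46 38
f 45 35 47
f 45 47 46
f 46 47 48
f 46 48 38
f 47 35 49
f 47 49 48
f 48 49 50
f 48 50 38
f 49 35 51
f 49 51 50
f 50 51 52
f 50 52 38
f 51 35 53
f 51 53 52
f 52 53 54
f 52 54 38
f 53 35 55
f 53 55 54
f 54 55 56
f 54 56 38
f 55 35 57
f 55 57 56
f 56 57 58
f 56 58 38
f 57 35 59
f 57 59 58
f 58 59 60
f 58 60 38
f 59 35 61
f 59 61 60
f 60 61 62
f 60 62 38
f 61 35 36
f 61 36 62
f 62 36 37
f 62 37 38
f 64 63 67
f 64 67 65
f 65 67 68
f 65 68 66
f 67 63 69
f 67 69 68
f 68 69 70
f 68 70 66
f 69 63 71
f 69 71 70
f 70 71 72
f 70 72 66
f 71 63 73
f 71 73 72
f 72 73 74
f 72 74 66
f 73 63 75
f 73 75 74
f 74 75 76
f 74 76 66
f 75 63 77
f 75 77 76
f 76 77 78
f 76 78 66
f 77 63 79
f 77 79 78
f 78 79 80
f 78 80 66
f 79 63 81
f 79 81 80
f 80 81 82
f 80 82 66
f 81 63 83
f 81 83 82
f 82 83 84
f 82 84 66
f 83 63 85
f 83 85 84
f 84 85 86
f 84 86 66
f 85 63 87
f 85 87 86
f 86 87 88
f 86 88 66
f 87 63 89
f 87 89 88
f 88 89 90
f 88 90 66
f 89 63 91
f 89 91 90
f 90 91 92
f 90 92 66
f 91 63 93
f 91 93 92
f 92 93 94
f 92 94 66
f 93 63 64
f 93 64 94
f 94 64 65
f 94 65 66



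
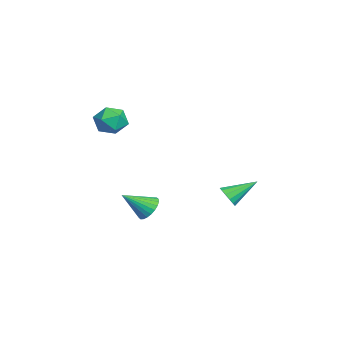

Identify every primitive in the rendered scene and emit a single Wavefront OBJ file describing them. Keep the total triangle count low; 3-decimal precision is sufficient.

v 2.748 -1.599 -2.709
v 3.096 -2.013 -3.325
v 3.032 -2.961 -1.631
v 3.349 -1.862 -3.2
v 3.511 -1.671 -3.001
v 3.556 -1.469 -2.758
v 3.479 -1.287 -2.506
v 3.29 -1.152 -2.286
v 3.019 -1.085 -2.13
v 2.706 -1.096 -2.062
v 2.4 -1.184 -2.093
v 2.147 -1.335 -2.217
v 1.985 -1.526 -2.416
v 1.94 -1.729 -2.66
v 2.017 -1.911 -2.911
v 2.206 -2.046 -3.131
v 2.477 -2.113 -3.287
v 2.79 -2.101 -3.355
v -1.622 -2.621 1.613
v -0.881 -3.317 1.445
v -2.619 -3.823 2.195
v -1.878 -4.519 2.027
v -1.763 -3.814 2.769
v -1.147 -3.07 2.409
v -2.353 -4.07 1.231
v -1.737 -3.326 0.871
v -1.333 -4.212 1.209
v -0.968 -4.054 2.159
v -2.532 -3.086 1.481
v -2.167 -2.928 2.431
v -1.031 2.579 -3.558
v -0.356 2.846 -3.748
v -1.389 4.181 -2.582
v -0.594 2.965 -4.03
v -0.949 2.981 -4.187
v -1.326 2.889 -4.174
v -1.624 2.714 -3.997
v -1.763 2.503 -3.703
v -1.706 2.313 -3.369
v -1.468 2.194 -3.086
v -1.113 2.178 -2.93
v -0.736 2.269 -2.942
v -0.438 2.444 -3.119
v -0.299 2.655 -3.414
f 2 1 4
f 2 4 3
f 4 1 5
f 4 5 3
f 5 1 6
f 5 6 3
f 6 1 7
f 6 7 3
f 7 1 8
f 7 8 3
f 8 1 9
f 8 9 3
f 9 1 10
f 9 10 3
f 10 1 11
f 10 11 3
f 11 1 12
f 11 12 3
f 12 1 13
f 12 13 3
f 13 1 14
f 13 14 3
f 14 1 15
f 14 15 3
f 15 1 16
f 15 16 3
f 16 1 17
f 16 17 3
f 17 1 18
f 17 18 3
f 18 1 2
f 18 2 3
f 19 30 24
f 19 24 20
f 19 20 26
f 19 26 29
f 19 29 30
f 20 24 28
f 24 30 23
f 30 29 21
f 29 26 25
f 26 20 27
f 22 28 23
f 22 23 21
f 22 21 25
f 22 25 27
f 22 27 28
f 23 28 24
f 21 23 30
f 25 21 29
f 27 25 26
f 28 27 20
f 32 31 34
f 32 34 33
f 34 31 35
f 34 35 33
f 35 31 36
f 35 36 33
f 36 31 37
f 36 37 33
f 37 31 38
f 37 38 33
f 38 31 39
f 38 39 33
f 39 31 40
f 39 40 33
f 40 31 41
f 40 41 33
f 41 31 42
f 41 42 33
f 42 31 43
f 42 43 33
f 43 31 44
f 43 44 33
f 44 31 32
f 44 32 33



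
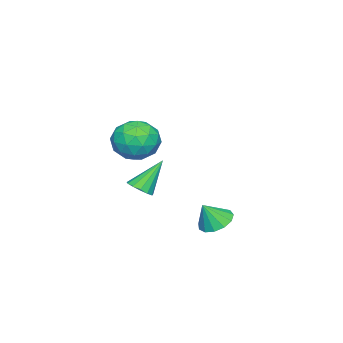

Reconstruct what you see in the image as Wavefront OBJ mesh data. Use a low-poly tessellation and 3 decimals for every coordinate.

v 2.162 0.388 2.445
v 2.567 0.87 1.59
v 3.653 -0.43 2.69
v 4.058 0.052 1.835
v 3.845 0.614 2.71
v 2.923 1.12 2.559
v 3.297 -0.68 1.721
v 2.375 -0.174 1.57
v 3.268 0.211 1.143
v 3.607 1.01 1.754
v 2.613 -0.57 2.526
v 2.952 0.229 3.137
v 2.233 0.701 1.996
v 3.987 -0.261 2.284
v 3.861 0.07 2.798
v 4.099 0.353 2.296
v 2.443 0.847 2.566
v 2.681 1.131 2.063
v 3.432 0.981 2.721
v 3.539 -0.691 2.217
v 3.777 -0.407 1.714
v 2.121 0.087 1.984
v 2.359 0.37 1.482
v 2.788 -0.541 1.559
v 2.884 0.597 1.231
v 3.76 0.116 1.374
v 3.313 -0.314 1.307
v 2.771 -0.017 1.219
v 3.082 1.067 1.59
v 3.959 0.586 1.734
v 3.834 0.916 2.248
v 3.292 1.213 2.159
v 3.495 0.679 1.327
v 2.261 -0.146 2.546
v 3.138 -0.627 2.69
v 2.928 -0.773 2.121
v 2.386 -0.476 2.032
v 2.46 0.324 2.906
v 3.336 -0.157 3.049
v 3.449 0.457 3.061
v 2.907 0.754 2.973
v 2.725 -0.239 2.953
v 2.901 3.611 -1.65
v 3.577 3.477 -2.015
v 3.359 3.249 -0.67
v 3.594 3.891 -1.871
v 3.392 4.217 -1.656
v 3.034 4.35 -1.439
v 2.633 4.248 -1.289
v 2.318 3.944 -1.254
v 2.187 3.535 -1.344
v 2.284 3.149 -1.531
v 2.576 2.91 -1.756
v 2.971 2.893 -1.947
v 3.344 3.105 -2.044
v -0.896 -1.773 -2.684
v -0.346 -1.814 -2.321
v -1.804 -1.147 -1.236
v -0.348 -1.473 -2.47
v -0.524 -1.227 -2.686
v -0.818 -1.154 -2.902
v -1.137 -1.278 -3.049
v -1.379 -1.559 -3.079
v -1.468 -1.907 -2.985
v -1.375 -2.213 -2.794
v -1.13 -2.379 -2.569
v -0.811 -2.352 -2.38
v -0.518 -2.142 -2.288
f 1 38 17
f 38 12 41
f 17 41 6
f 38 41 17
f 1 17 13
f 17 6 18
f 13 18 2
f 17 18 13
f 1 13 22
f 13 2 23
f 22 23 8
f 13 23 22
f 1 22 34
f 22 8 37
f 34 37 11
f 22 37 34
f 1 34 38
f 34 11 42
f 38 42 12
f 34 42 38
f 2 18 29
f 18 6 32
f 29 32 10
f 18 32 29
f 6 41 19
f 41 12 40
f 19 40 5
f 41 40 19
f 12 42 39
f 42 11 35
f 39 35 3
f 42 35 39
f 11 37 36
f 37 8 24
f 36 24 7
f 37 24 36
f 8 23 28
f 23 2 25
f 28 25 9
f 23 25 28
f 4 30 16
f 30 10 31
f 16 31 5
f 30 31 16
f 4 16 14
f 16 5 15
f 14 15 3
f 16 15 14
f 4 14 21
f 14 3 20
f 21 20 7
f 14 20 21
f 4 21 26
f 21 7 27
f 26 27 9
f 21 27 26
f 4 26 30
f 26 9 33
f 30 33 10
f 26 33 30
f 5 31 19
f 31 10 32
f 19 32 6
f 31 32 19
f 3 15 39
f 15 5 40
f 39 40 12
f 15 40 39
f 7 20 36
f 20 3 35
f 36 35 11
f 20 35 36
f 9 27 28
f 27 7 24
f 28 24 8
f 27 24 28
f 10 33 29
f 33 9 25
f 29 25 2
f 33 25 29
f 44 43 46
f 44 46 45
f 46 43 47
f 46 47 45
f 47 43 48
f 47 48 45
f 48 43 49
f 48 49 45
f 49 43 50
f 49 50 45
f 50 43 51
f 50 51 45
f 51 43 52
f 51 52 45
f 52 43 53
f 52 53 45
f 53 43 54
f 53 54 45
f 54 43 55
f 54 55 45
f 55 43 44
f 55 44 45
f 57 56 59
f 57 59 58
f 59 56 60
f 59 60 58
f 60 56 61
f 60 61 58
f 61 56 62
f 61 62 58
f 62 56 63
f 62 63 58
f 63 56 64
f 63 64 58
f 64 56 65
f 64 65 58
f 65 56 66
f 65 66 58
f 66 56 67
f 66 67 58
f 67 56 68
f 67 68 58
f 68 56 57
f 68 57 58



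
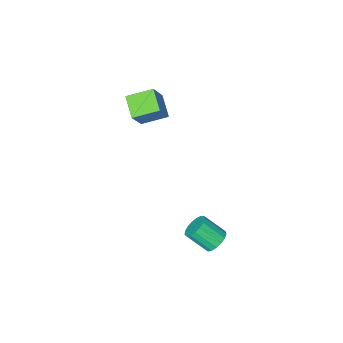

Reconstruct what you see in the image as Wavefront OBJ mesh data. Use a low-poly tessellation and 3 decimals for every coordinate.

v -3.568 -4.585 3.236
v -4.982 -3.792 3.812
v -3.143 -3.271 2.469
v -4.556 -2.478 3.044
v -2.524 -3.942 4.916
v -3.937 -3.149 5.491
v -2.098 -2.628 4.148
v -3.512 -1.835 4.724
v -3.834 3.491 -3.594
v -3.091 3.74 -3.924
v -2.263 2.758 -2.795
v -3.006 2.509 -2.466
v -3.165 4.013 -3.632
v -2.336 3.031 -2.503
v -3.392 4.167 -3.331
v -2.563 3.185 -2.203
v -3.72 4.166 -3.091
v -2.891 3.184 -1.962
v -4.075 4.01 -2.966
v -3.246 3.029 -1.837
v -4.374 3.736 -2.985
v -3.545 2.754 -1.856
v -4.55 3.405 -3.143
v -3.721 2.423 -2.015
v -4.562 3.094 -3.405
v -3.733 2.112 -2.277
v -4.407 2.874 -3.71
v -3.578 1.892 -2.582
v -4.121 2.795 -3.989
v -3.292 1.813 -2.861
v -3.77 2.876 -4.177
v -2.941 1.894 -3.049
v -3.433 3.097 -4.232
v -2.604 2.115 -3.103
v -3.188 3.409 -4.14
v -2.359 2.427 -3.012
f 2 4 1
f 5 2 1
f 1 4 3
f 3 5 1
f 2 8 4
f 6 2 5
f 6 8 2
f 4 8 3
f 7 5 3
f 3 8 7
f 7 6 5
f 8 6 7
f 10 9 13
f 10 13 11
f 11 13 14
f 11 14 12
f 13 9 15
f 13 15 14
f 14 15 16
f 14 16 12
f 15 9 17
f 15 17 16
f 16 17 18
f 16 18 12
f 17 9 19
f 17 19 18
f 18 19 20
f 18 20 12
f 19 9 21
f 19 21 20
f 20 21 22
f 20 22 12
f 21 9 23
f 21 23 22
f 22 23 24
f 22 24 12
f 23 9 25
f 23 25 24
f 24 25 26
f 24 26 12
f 25 9 27
f 25 27 26
f 26 27 28
f 26 28 12
f 27 9 29
f 27 29 28
f 28 29 30
f 28 30 12
f 29 9 31
f 29 31 30
f 30 31 32
f 30 32 12
f 31 9 33
f 31 33 32
f 32 33 34
f 32 34 12
f 33 9 35
f 33 35 34
f 34 35 36
f 34 36 12
f 35 9 10
f 35 10 36
f 36 10 11
f 36 11 12



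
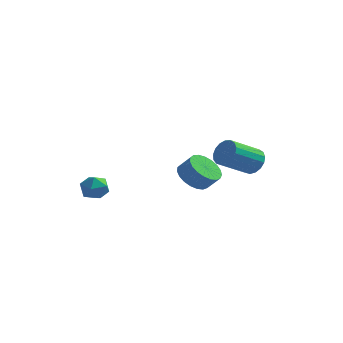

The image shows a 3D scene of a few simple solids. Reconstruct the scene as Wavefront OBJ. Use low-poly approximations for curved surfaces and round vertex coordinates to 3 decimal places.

v 3.57 0.186 0.194
v 4.027 0.331 0.86
v 3.127 -1.1 1.791
v 2.67 -1.246 1.126
v 3.713 0.561 0.909
v 2.813 -0.87 1.84
v 3.366 0.705 0.795
v 2.466 -0.727 1.727
v 3.066 0.73 0.544
v 2.166 -0.702 1.475
v 2.881 0.63 0.212
v 1.981 -0.801 1.143
v 2.854 0.429 -0.124
v 1.955 -1.003 0.808
v 2.991 0.171 -0.386
v 2.092 -1.26 0.545
v 3.261 -0.082 -0.516
v 2.361 -1.514 0.415
v 3.601 -0.275 -0.483
v 2.702 -1.706 0.448
v 3.934 -0.362 -0.295
v 3.035 -1.793 0.636
v 4.184 -0.323 0.005
v 3.285 -1.755 0.936
v 4.293 -0.168 0.349
v 3.394 -1.6 1.28
v 4.236 0.068 0.657
v 3.337 -1.363 1.588
v 0.194 0.42 -1.456
v 0.933 0.521 -2.137
v 1.645 0.521 -1.365
v 0.906 0.42 -0.684
v 0.839 0.921 -2.05
v 1.551 0.921 -1.278
v 0.633 1.234 -1.861
v 1.345 1.234 -1.089
v 0.352 1.407 -1.601
v 1.063 1.407 -0.829
v 0.043 1.409 -1.317
v 0.755 1.409 -0.545
v -0.24 1.24 -1.056
v 0.472 1.24 -0.284
v -0.447 0.929 -0.865
v 0.264 0.929 -0.093
v -0.544 0.53 -0.776
v 0.168 0.53 -0.004
v -0.513 0.112 -0.804
v 0.198 0.112 -0.032
v -0.36 -0.252 -0.945
v 0.352 -0.252 -0.173
v -0.111 -0.501 -1.175
v 0.601 -0.501 -0.403
v 0.191 -0.59 -1.453
v 0.903 -0.59 -0.681
v 0.493 -0.504 -1.732
v 1.205 -0.504 -0.96
v 0.744 -0.259 -1.963
v 1.456 -0.259 -1.191
v 0.9 0.104 -2.106
v 1.611 0.104 -1.334
v -3.38 -2.929 -1.556
v -2.873 -3.1 -0.92
v -3.467 -4.24 -1.84
v -2.96 -4.411 -1.204
v -3.727 -4.129 -1.059
v -3.674 -3.319 -0.883
v -2.666 -4.021 -1.877
v -2.613 -3.211 -1.701
v -2.432 -3.775 -1.119
v -3.088 -3.841 -0.613
v -3.252 -3.499 -2.147
v -3.908 -3.565 -1.641
f 2 1 5
f 2 5 3
f 3 5 6
f 3 6 4
f 5 1 7
f 5 7 6
f 6 7 8
f 6 8 4
f 7 1 9
f 7 9 8
f 8 9 10
f 8 10 4
f 9 1 11
f 9 11 10
f 10 11 12
f 10 12 4
f 11 1 13
f 11 13 12
f 12 13 14
f 12 14 4
f 13 1 15
f 13 15 14
f 14 15 16
f 14 16 4
f 15 1 17
f 15 17 16
f 16 17 18
f 16 18 4
f 17 1 19
f 17 19 18
f 18 19 20
f 18 20 4
f 19 1 21
f 19 21 20
f 20 21 22
f 20 22 4
f 21 1 23
f 21 23 22
f 22 23 24
f 22 24 4
f 23 1 25
f 23 25 24
f 24 25 26
f 24 26 4
f 25 1 27
f 25 27 26
f 26 27 28
f 26 28 4
f 27 1 2
f 27 2 28
f 28 2 3
f 28 3 4
f 30 29 33
f 30 33 31
f 31 33 34
f 31 34 32
f 33 29 35
f 33 35 34
f 34 35 36
f 34 36 32
f 35 29 37
f 35 37 36
f 36 37 38
f 36 38 32
f 37 29 39
f 37 39 38
f 38 39 40
f 38 40 32
f 39 29 41
f 39 41 40
f 40 41 42
f 40 42 32
f 41 29 43
f 41 43 42
f 42 43 44
f 42 44 32
f 43 29 45
f 43 45 44
f 44 45 46
f 44 46 32
f 45 29 47
f 45 47 46
f 46 47 48
f 46 48 32
f 47 29 49
f 47 49 48
f 48 49 50
f 48 50 32
f 49 29 51
f 49 51 50
f 50 51 52
f 50 52 32
f 51 29 53
f 51 53 52
f 52 53 54
f 52 54 32
f 53 29 55
f 53 55 54
f 54 55 56
f 54 56 32
f 55 29 57
f 55 57 56
f 56 57 58
f 56 58 32
f 57 29 59
f 57 59 58
f 58 59 60
f 58 60 32
f 59 29 30
f 59 30 60
f 60 30 31
f 60 31 32
f 61 72 66
f 61 66 62
f 61 62 68
f 61 68 71
f 61 71 72
f 62 66 70
f 66 72 65
f 72 71 63
f 71 68 67
f 68 62 69
f 64 70 65
f 64 65 63
f 64 63 67
f 64 67 69
f 64 69 70
f 65 70 66
f 63 65 72
f 67 63 71
f 69 67 68
f 70 69 62



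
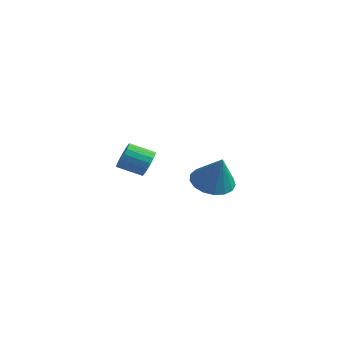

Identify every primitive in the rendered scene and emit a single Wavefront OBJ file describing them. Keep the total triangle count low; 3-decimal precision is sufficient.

v -0.035 2.003 -2.744
v 0.766 1.782 -3.161
v 0.655 1.777 -1.296
v 0.793 2.222 -3.105
v 0.631 2.613 -2.966
v 0.316 2.864 -2.777
v -0.08 2.918 -2.58
v -0.465 2.762 -2.42
v -0.752 2.432 -2.335
v -0.875 2.005 -2.343
v -0.805 1.577 -2.443
v -0.559 1.246 -2.612
v -0.193 1.089 -2.811
v 0.209 1.142 -2.995
v 0.555 1.392 -3.121
v 0.561 -2.362 -0.223
v 0.934 -2.536 0.227
v 0.152 -3.111 0.653
v -0.221 -2.938 0.203
v 0.821 -2.31 0.326
v 0.04 -2.885 0.752
v 0.657 -2.094 0.316
v -0.125 -2.669 0.742
v 0.474 -1.931 0.2
v -0.308 -2.506 0.626
v 0.308 -1.854 -0.001
v -0.474 -2.429 0.425
v 0.192 -1.877 -0.245
v -0.59 -2.452 0.181
v 0.149 -1.997 -0.485
v -0.633 -2.572 -0.059
v 0.188 -2.189 -0.673
v -0.594 -2.764 -0.247
v 0.3 -2.415 -0.772
v -0.481 -2.99 -0.346
v 0.465 -2.631 -0.762
v -0.317 -3.206 -0.336
v 0.648 -2.794 -0.646
v -0.134 -3.369 -0.22
v 0.814 -2.871 -0.445
v 0.032 -3.446 -0.019
v 0.93 -2.848 -0.201
v 0.148 -3.423 0.225
v 0.973 -2.728 0.039
v 0.191 -3.303 0.465
f 2 1 4
f 2 4 3
f 4 1 5
f 4 5 3
f 5 1 6
f 5 6 3
f 6 1 7
f 6 7 3
f 7 1 8
f 7 8 3
f 8 1 9
f 8 9 3
f 9 1 10
f 9 10 3
f 10 1 11
f 10 11 3
f 11 1 12
f 11 12 3
f 12 1 13
f 12 13 3
f 13 1 14
f 13 14 3
f 14 1 15
f 14 15 3
f 15 1 2
f 15 2 3
f 17 16 20
f 17 20 18
f 18 20 21
f 18 21 19
f 20 16 22
f 20 22 21
f 21 22 23
f 21 23 19
f 22 16 24
f 22 24 23
f 23 24 25
f 23 25 19
f 24 16 26
f 24 26 25
f 25 26 27
f 25 27 19
f 26 16 28
f 26 28 27
f 27 28 29
f 27 29 19
f 28 16 30
f 28 30 29
f 29 30 31
f 29 31 19
f 30 16 32
f 30 32 31
f 31 32 33
f 31 33 19
f 32 16 34
f 32 34 33
f 33 34 35
f 33 35 19
f 34 16 36
f 34 36 35
f 35 36 37
f 35 37 19
f 36 16 38
f 36 38 37
f 37 38 39
f 37 39 19
f 38 16 40
f 38 40 39
f 39 40 41
f 39 41 19
f 40 16 42
f 40 42 41
f 41 42 43
f 41 43 19
f 42 16 44
f 42 44 43
f 43 44 45
f 43 45 19
f 44 16 17
f 44 17 45
f 45 17 18
f 45 18 19

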